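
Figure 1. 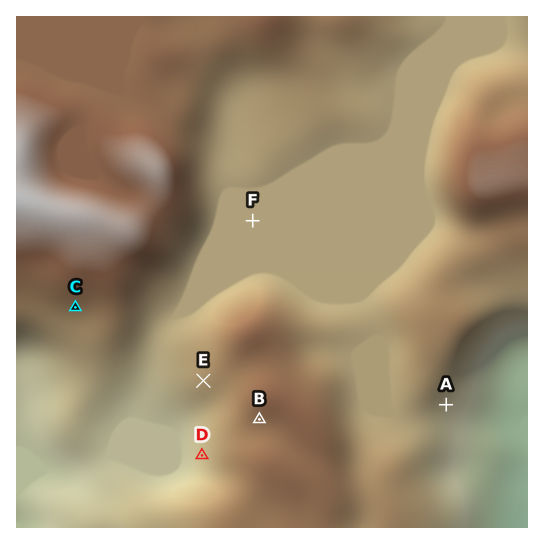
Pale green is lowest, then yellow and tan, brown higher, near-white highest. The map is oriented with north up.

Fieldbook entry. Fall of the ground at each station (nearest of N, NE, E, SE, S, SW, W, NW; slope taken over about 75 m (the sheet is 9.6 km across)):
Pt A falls SE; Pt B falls SW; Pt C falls S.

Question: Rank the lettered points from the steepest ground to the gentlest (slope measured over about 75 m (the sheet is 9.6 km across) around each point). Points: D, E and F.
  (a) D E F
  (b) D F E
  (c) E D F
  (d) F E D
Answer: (a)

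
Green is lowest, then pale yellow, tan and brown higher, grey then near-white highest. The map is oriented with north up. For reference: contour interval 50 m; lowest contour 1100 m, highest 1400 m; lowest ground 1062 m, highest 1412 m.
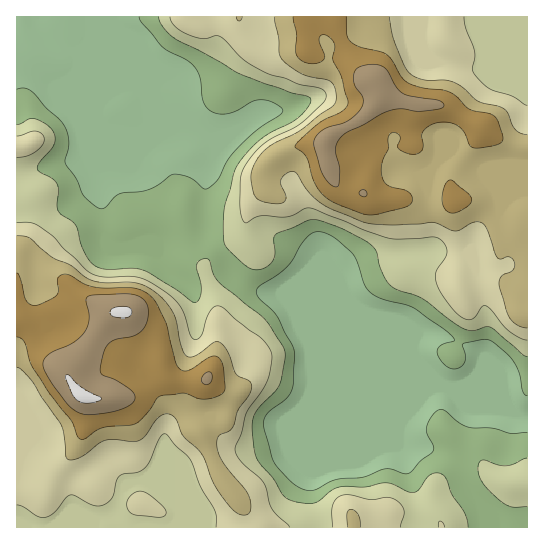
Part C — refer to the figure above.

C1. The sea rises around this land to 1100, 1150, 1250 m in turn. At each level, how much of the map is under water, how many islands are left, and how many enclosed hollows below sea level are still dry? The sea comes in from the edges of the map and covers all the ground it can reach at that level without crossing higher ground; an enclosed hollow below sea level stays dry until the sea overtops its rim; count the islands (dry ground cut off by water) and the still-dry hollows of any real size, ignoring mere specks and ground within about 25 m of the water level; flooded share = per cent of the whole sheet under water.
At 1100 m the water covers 26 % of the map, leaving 0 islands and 0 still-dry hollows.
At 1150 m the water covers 41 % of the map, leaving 0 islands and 0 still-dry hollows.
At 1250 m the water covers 72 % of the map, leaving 0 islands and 0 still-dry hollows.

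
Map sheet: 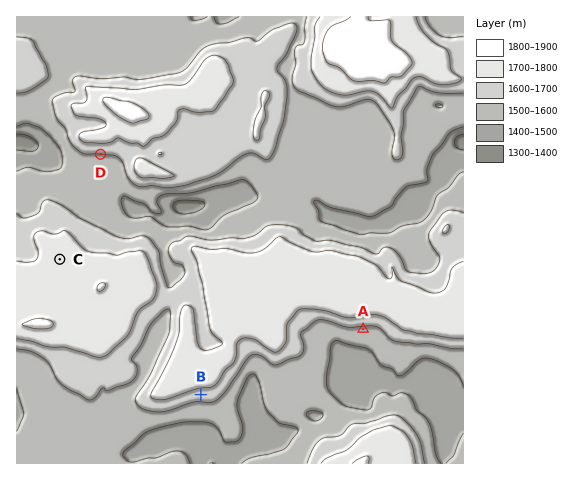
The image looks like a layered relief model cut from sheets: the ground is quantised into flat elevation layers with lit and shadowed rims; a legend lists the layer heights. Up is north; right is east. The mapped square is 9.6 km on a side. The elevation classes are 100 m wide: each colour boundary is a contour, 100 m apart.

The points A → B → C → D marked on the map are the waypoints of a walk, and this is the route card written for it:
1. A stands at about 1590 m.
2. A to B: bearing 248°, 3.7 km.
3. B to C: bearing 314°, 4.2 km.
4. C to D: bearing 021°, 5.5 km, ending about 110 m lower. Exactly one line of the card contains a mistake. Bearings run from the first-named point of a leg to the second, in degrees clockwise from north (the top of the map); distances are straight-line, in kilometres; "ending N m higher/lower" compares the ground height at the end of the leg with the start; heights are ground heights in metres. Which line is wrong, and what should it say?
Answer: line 4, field distance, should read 2.4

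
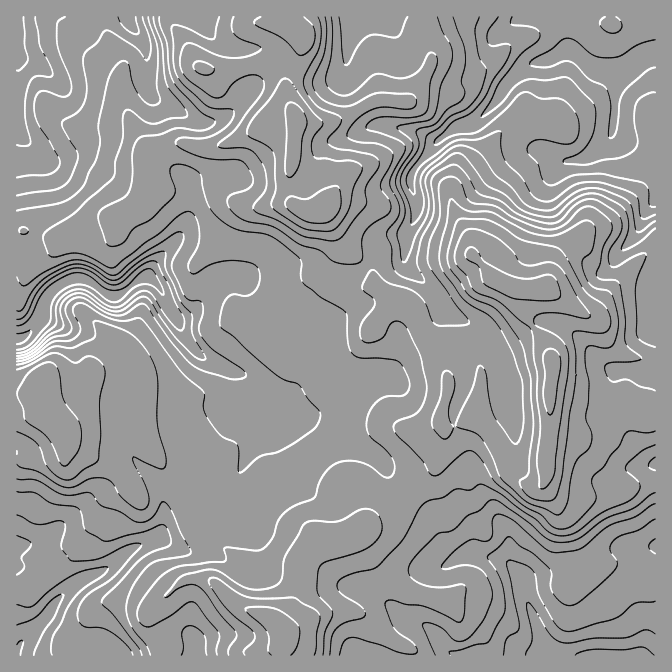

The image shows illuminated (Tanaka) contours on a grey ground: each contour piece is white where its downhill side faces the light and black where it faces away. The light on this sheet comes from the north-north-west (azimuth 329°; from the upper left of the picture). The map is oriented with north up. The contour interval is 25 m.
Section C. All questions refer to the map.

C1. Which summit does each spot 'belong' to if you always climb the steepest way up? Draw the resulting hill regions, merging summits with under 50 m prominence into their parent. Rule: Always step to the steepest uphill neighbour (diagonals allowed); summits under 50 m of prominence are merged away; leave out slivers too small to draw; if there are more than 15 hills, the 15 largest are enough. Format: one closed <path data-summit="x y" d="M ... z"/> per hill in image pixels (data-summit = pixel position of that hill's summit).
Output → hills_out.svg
<path data-summit="540 288" d="M655 16l-93 0-1 9 7 25-18 9-16 4-10 5-20 19-6 13-21 21-17 5-16 10-30 32-3 7 0 12 5 11 0 17-8 17-4 4-7 0-13 5-16 22-13 11-27 7-6 3-11 11-3 7 0 15 8 15 3 13-25 43-9 8-8 0-23-17-10-5-13-2 2 10-4 11 2 15 26 35 18-4 14-12 4-12-6-9 10 10 15 5 18 12 18 6 29 17 7 7 10 22 39 33 13 30 12 10-16 10-12 3-7 7-7 17 0 22 39 39 201-1z"/><path data-summit="324 210" d="M560 16l-432 0 1 7 10 12 7 15-2 30 4 12 6 11 2 25 7 29 23 23 5 15-3 25-9 17-23 25-8 15 11 10 24 46 13 19 23 14 35 13 23 17 11-2 10-11 21-38-3-13-8-15 0-15 3-7 11-11 6-3 27-7 13-11 16-22 13-5 7 0 4-4 8-17 0-17-5-11 0-12 3-7 30-32 16-10 17-5 21-21 6-13 20-19 10-5 16-4 18-9z"/><path data-summit="277 624" d="M292 411l1 7-4 9-14 12-20 7-6 6-13 26-13 14-2 3 2 23-15 29-6 6-17-2-23-12-8 0-24 10-26 22-16 5-16 10-18 18-5 10-26 26-7 10 0 5 109 1 13-5 22-13 12-4 13 0 5 2 4 6 1 14 259 0-13-12-3-7-11-11-5-2-6-7 0-22 7-17 7-7 12-3 16-10-12-10-10-24-18-20-24-19-10-22-7-7-29-17-14-5-22-13-15-5z"/><path data-summit="60 428" d="M147 276l-10 5-19 15-8 0-6-3-19-14-15 0-10 5-12 13-10 26-14 15-8 2 1 309 6-9 26-26 5-10 18-18 16-10 16-5 26-22 26-11 8-16 0-20 6-6 22-10 18 0 7 5 10-2 12-16 10-21 12-9-4 0-6-6-20-29-2-15 4-20-4-4-24-10-9-7-13-19-24-46z"/>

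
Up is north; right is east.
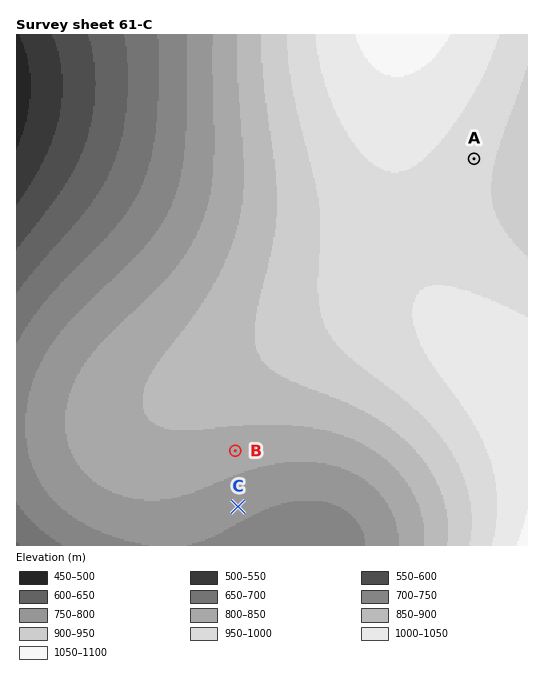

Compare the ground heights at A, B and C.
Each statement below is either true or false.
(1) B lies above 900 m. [false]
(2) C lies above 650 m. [true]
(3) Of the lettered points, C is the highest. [false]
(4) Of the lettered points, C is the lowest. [true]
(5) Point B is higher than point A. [false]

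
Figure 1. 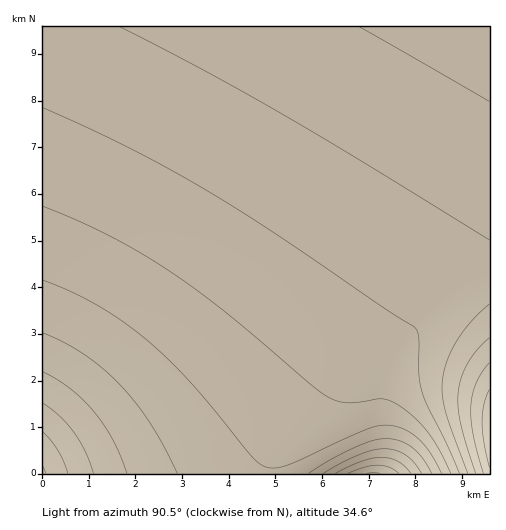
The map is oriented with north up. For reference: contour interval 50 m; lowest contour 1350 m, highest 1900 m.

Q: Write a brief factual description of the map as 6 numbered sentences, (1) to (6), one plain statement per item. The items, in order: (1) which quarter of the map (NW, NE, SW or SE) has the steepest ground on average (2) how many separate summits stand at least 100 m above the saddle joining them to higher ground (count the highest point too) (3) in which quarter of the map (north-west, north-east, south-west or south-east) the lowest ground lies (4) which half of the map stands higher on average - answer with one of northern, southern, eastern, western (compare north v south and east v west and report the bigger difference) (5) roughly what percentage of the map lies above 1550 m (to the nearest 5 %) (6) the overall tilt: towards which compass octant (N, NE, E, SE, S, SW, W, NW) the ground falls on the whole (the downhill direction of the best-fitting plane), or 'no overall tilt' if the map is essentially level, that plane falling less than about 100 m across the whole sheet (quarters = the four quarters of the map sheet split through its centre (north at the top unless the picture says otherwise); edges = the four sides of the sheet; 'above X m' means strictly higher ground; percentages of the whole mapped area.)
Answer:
(1) Slopes are steepest in the south-east quarter.
(2) 2 summits rise at least 100 m above their surroundings.
(3) The lowest point lies in the south-east quarter of the map.
(4) On average the southern half of the map is the higher ground.
(5) About 50 % of the map lies above 1550 m.
(6) Overall the map slopes down towards the north-east.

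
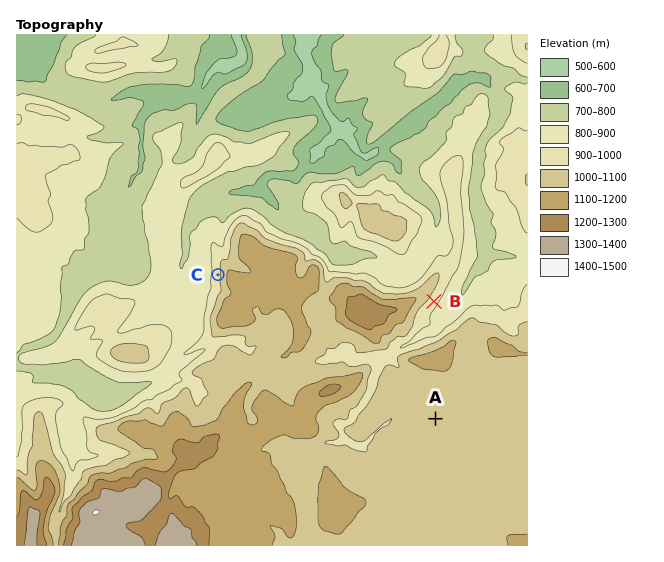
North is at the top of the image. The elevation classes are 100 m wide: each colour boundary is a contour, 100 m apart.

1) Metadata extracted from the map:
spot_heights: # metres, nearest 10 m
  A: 1030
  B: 930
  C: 960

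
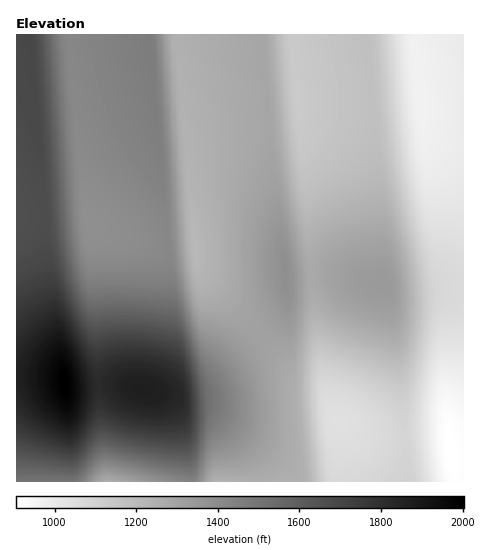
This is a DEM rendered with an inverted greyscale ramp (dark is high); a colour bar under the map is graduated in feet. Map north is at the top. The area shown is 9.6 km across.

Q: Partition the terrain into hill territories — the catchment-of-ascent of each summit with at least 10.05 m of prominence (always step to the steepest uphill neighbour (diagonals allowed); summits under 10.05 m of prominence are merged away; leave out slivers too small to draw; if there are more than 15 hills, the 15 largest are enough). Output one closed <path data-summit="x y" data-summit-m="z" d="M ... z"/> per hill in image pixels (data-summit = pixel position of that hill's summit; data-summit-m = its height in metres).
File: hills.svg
<path data-summit="64 383" data-summit-m="611" d="M69 34l-53 1 1 447 90-1-9-103-5-129-8-46z"/><path data-summit="385 284" data-summit-m="409" d="M418 83l-121 11 20 240 11 66 5 15 9 10 22 9 22 4 62-3 4 27 11 1 1-347-41-2z"/><path data-summit="144 389" data-summit-m="570" d="M89 226l5 40 4 112 9 103 228 1 7-41 0-16-11-15-8-32-9-6-22-2-47-53-46-43-4-34-48 2z"/><path data-summit="285 273" data-summit-m="423" d="M298 97l-64 7-41 7-9 4 9 114 6 45 46 43 47 53 26 4 5 6-9-79z"/><path data-summit="148 35" data-summit-m="448" d="M176 34l-106 1 15 168 2 19 3 6 57 14 29 0 19-3-9-110z"/>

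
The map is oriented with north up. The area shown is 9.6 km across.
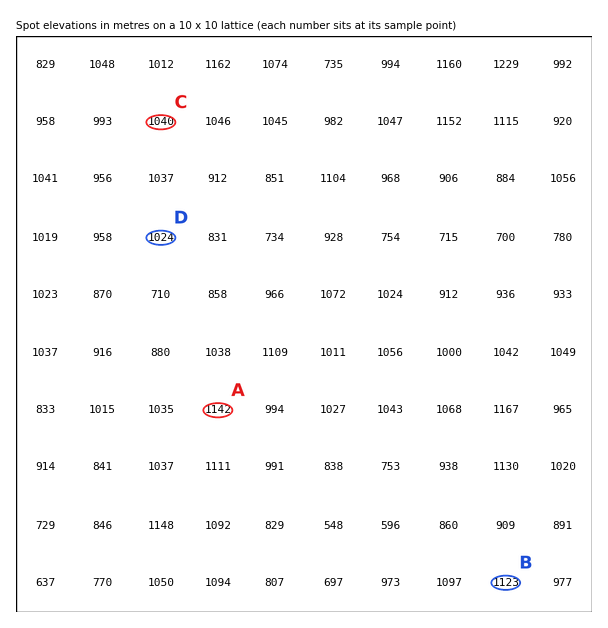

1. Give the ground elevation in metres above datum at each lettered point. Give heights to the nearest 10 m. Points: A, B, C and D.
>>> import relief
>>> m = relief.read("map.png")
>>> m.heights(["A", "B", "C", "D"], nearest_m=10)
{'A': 1140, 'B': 1120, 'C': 1040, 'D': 1020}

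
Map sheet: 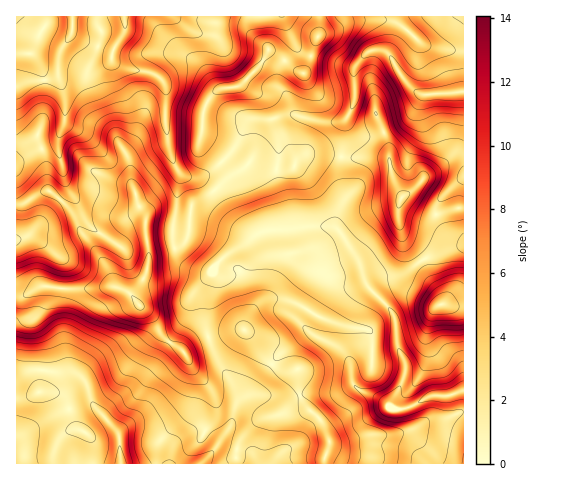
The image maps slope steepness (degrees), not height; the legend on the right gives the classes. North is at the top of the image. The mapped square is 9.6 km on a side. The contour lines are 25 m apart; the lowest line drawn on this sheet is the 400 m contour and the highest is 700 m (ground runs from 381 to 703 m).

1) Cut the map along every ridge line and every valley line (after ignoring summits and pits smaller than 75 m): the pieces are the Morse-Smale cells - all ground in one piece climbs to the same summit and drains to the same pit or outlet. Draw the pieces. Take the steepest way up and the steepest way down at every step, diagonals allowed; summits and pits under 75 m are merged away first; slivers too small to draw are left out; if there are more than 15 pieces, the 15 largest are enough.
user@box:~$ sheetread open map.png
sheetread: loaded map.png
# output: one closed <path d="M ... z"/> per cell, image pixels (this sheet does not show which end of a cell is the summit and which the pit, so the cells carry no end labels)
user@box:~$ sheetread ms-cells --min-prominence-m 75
<path d="M319 16l-302 0-1 281 8-1 16-9 22 2 53-2 8 2 8 6 15-19 5-22 28-7 6-5 4-8 3-30 19-11 13-13 13-7-6-2-31-30 3-26 8-19 7-6 21-4 21-20 9-16 26 20 9 3 15-39z"/><path d="M314 154l-12 2-11 13-18 0-23-7-8 8-18 10-13 13-17 10-3 4-2 27-4 8-6 5-28 7-5 22-14 19 22 24 7 15 22 18 21-14 32-8 8 0 10 11 8 14 10 10 13 6 12-1 4 28 5 9 16 14 7 17 1 6-6 16 1 4 138 0 0-74-16 6-17 0-26 13-14-2 16-36 0-7-10-23-1-22-5-10-23-23-10-29-21-30 1-13 8-17-5-23 2-16z"/><path d="M115 287l-23 2-52-2-16 9-8 2 1 166 307-1 6-19-1-6-7-17-16-14-5-9-4-28-12 1-13-6-10-10-8-14-10-11-8 0-32 8-21 14-22-18-7-15-27-28z"/><path d="M463 16l-143 0-1 18-15 39-5-1-30-22-9 16-21 20-21 4-7 6-8 19-3 26 34 31 8-2 8-8 23 7 18 0 8-11 12-4 30 3 4-17 0-20 9-18 0-34 14-16 6-2 12 2 20 30 14 12 44-3z"/><path d="M381 50l-13 2-14 16 0 34-9 18 0 20-3 17 46 1 6 23 8 15-1 3 17 13 14 4 4-2 0-7 4-7 24-22 0-86-46 1-16-16-12-21z"/><path d="M463 246l-36 12-24 16-21 3-12 9 0 2 20 21 5 10 3 28 8 17-4 19-12 21 1 4 13 1 26-13 17 0 17-6z"/><path d="M382 157l-40 0-2 3 0 14 5 23-8 17-1 13 21 30 12 31 5-6 8-5 21-3 24-16 37-13-1-4-14-7-7-7-7-13-7 2-8-3-19-14 1-3-10-22-3-14z"/><path d="M463 208l-8 0-19 7 6 12 7 7 13 7 2 0z"/><path d="M463 178l-23 22-4 7 1 7 27-6z"/>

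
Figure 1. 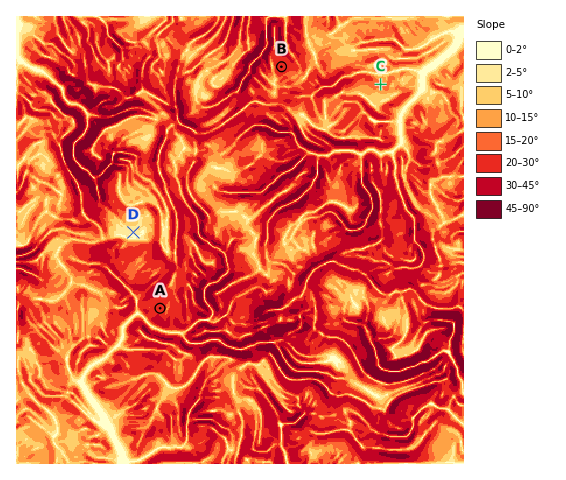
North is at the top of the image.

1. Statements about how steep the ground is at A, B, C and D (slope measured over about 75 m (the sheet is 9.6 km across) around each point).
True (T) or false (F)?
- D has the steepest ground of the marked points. F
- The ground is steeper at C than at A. F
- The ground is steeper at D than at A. F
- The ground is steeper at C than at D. T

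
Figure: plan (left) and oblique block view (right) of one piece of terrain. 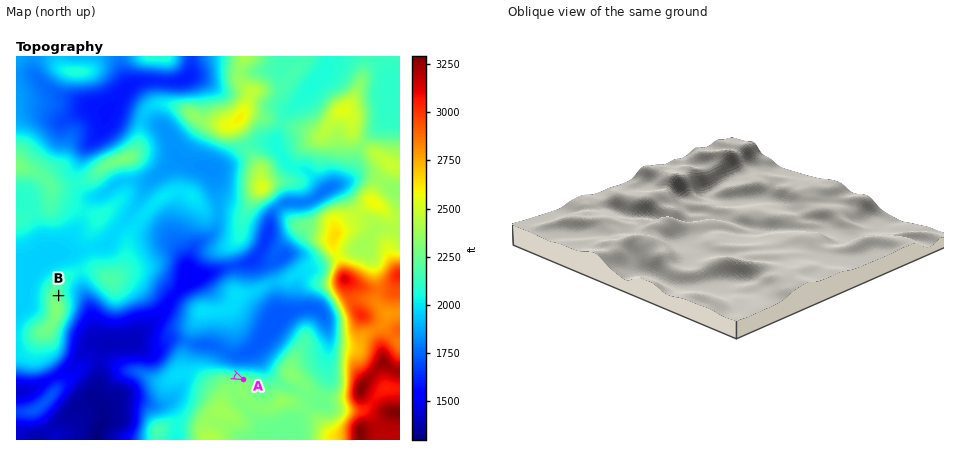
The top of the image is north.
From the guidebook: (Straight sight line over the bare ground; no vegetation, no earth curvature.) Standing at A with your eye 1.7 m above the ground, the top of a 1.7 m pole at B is in view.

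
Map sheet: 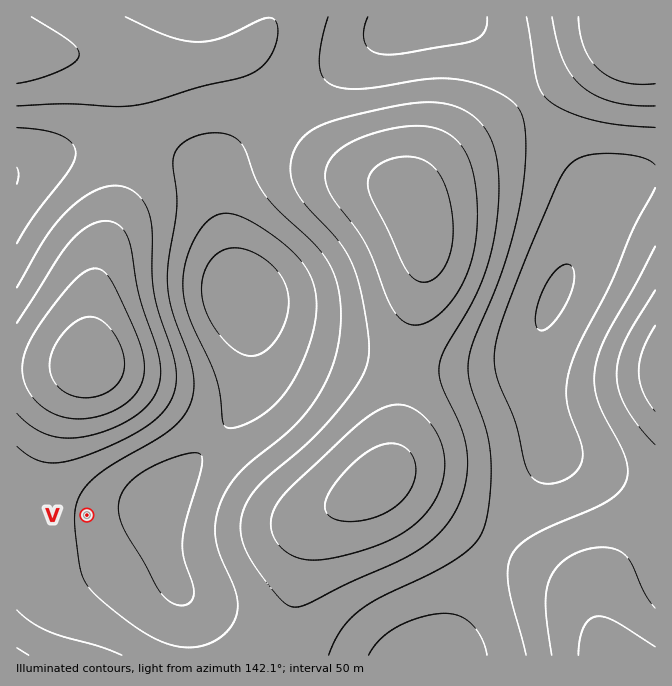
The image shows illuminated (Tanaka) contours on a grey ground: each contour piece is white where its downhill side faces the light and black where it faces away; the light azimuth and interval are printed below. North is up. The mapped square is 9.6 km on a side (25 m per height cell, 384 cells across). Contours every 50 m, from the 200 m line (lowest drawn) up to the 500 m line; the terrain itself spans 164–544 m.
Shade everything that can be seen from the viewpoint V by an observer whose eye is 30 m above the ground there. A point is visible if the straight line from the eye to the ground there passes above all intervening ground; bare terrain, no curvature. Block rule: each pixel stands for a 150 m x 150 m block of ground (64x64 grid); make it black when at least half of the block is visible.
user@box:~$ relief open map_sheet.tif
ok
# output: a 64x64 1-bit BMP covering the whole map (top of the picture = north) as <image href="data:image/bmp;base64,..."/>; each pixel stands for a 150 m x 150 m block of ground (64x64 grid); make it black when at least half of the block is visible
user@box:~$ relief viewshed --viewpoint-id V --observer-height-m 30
<image width="64" height="64" href="data:image/bmp;base64,Qk0+AgAAAAAAAD4AAAAoAAAAQAAAAEAAAAABAAEAAAAAAAACAAATCwAAEwsAAAIAAAAAAAAA////AAAAAAAAAAAAAAAAAAAAAAAAAAAAAAAAAAAAAAAAAAAAAAAAAAAAAAAAAAAAHhgAAAAAAAB//gAAAAAAAP/+AAAAAAAA//wAAAAAAAD//AAAAAAAAP/4AAAAAAAA//gAAAAAAAD/+AAAAAAAAP/4AAAAAAAA//gAAAAAAAD/+AAAAAAAAP/4AAAAAAAA//AAAAAAAAD8AAAAAAAAAPAAAAAAAAAA8AAAAAAAAADgAAAAAAAAAOAAAAAAAAAA4AAAAAAAAADAAAAAAAAAAMAAAAAAAAAAwAA+AAAAAADgAH+AAAAAAOAA/4AAAAAA8AH/gAAAAADwA/+AAAAAAPgH/4AAAAAA/g//AAAAAAD///8AAAAAAP///gAAAAAA///8AAAAAAD///gAAAAAAP//8AAAAAAA///gAAAAAAD//8AAAAAAAP//gAAAAAAA//+AAAAAAAD//4AAAAAAAP//gAAAAAAA///AAAAAAAD//8AAAAAAAP//wAAAAAAA///AAAAAAAD//8AAAAAAAB//gAAAAAAAB/8AAAAAAAAAAAAAAAAAAAAAAAAAAAAAAAAAAAAAAAAAAAAAAAAAAAAAAAAAAAAAAAAAAAAAAAAAAAAAAAAAAAAAAAAAAAAAAAAAAAAAAAAAAAAAAAAAAAAAAAAAAAAAAAAAAAAAAAAAB8AAAAAAAA=="/>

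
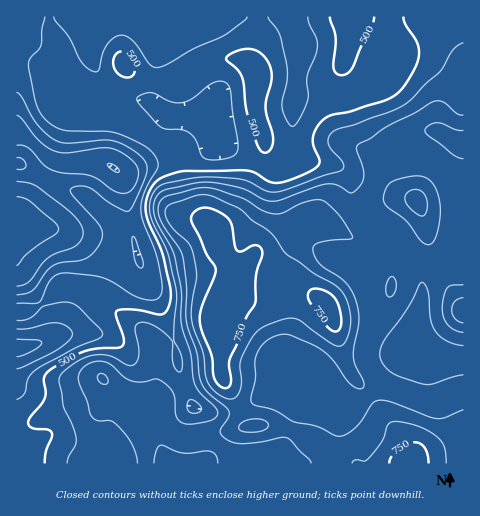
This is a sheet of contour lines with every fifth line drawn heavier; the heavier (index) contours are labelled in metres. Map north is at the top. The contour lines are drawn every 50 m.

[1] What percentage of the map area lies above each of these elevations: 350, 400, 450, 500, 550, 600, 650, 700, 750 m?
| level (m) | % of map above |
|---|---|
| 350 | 96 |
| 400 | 92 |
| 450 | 80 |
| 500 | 61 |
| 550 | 53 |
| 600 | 43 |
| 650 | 21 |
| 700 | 11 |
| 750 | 4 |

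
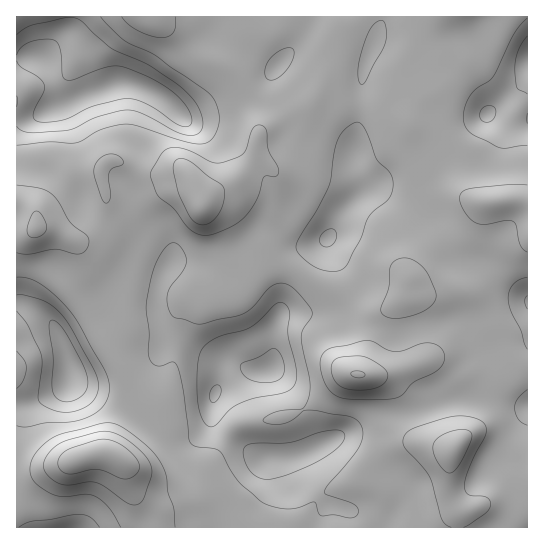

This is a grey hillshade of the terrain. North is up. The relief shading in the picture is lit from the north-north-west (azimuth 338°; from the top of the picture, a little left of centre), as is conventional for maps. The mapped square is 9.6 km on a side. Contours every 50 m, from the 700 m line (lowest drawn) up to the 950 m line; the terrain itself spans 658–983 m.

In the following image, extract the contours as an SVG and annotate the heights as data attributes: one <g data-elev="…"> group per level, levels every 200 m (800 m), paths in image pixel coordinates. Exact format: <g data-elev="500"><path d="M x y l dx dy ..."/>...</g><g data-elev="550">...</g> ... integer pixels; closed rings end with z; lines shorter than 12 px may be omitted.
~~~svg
<g data-elev="800"><path d="M19 527l12-6 48-7 11 3 10 10"/><path d="M343 517l-9-2-13 1-3-4-2-9-2-1-15 5-9 2-12-1-13-4-26-22-20-31-5-2-19-3-5-4-7-51-6-25-4-4-12 4-6-1-5-4-2-7 1-21-3-24 1-12 8-32 7-13 7-8 5-1 4 1 6 7 2 8-2 10-13 17-4 8 1 13 3 7 3 3 25 7 40-9 13-8 18-20 11-4 6 1 7 5 17 20 1 6-9 14-2 8 9 45 0 11-3 8-5 8-25 3-11 5-3 4 8 3 12 0 10-5 10-8 7-1 39 6 10 6 4 11-3 13-11 15-21 24-4 6 2 3 24 8 7 5 1 6-3 4-5 1z"/><path d="M527 425l-9-6-3-12 2-8 10-9"/><path d="M17 388l6-8 3-13-2-6-7-10"/><path d="M527 349l-6-19-11-20-2-12 1-7 4-6 6-5 8-3"/><path d="M17 277l12 1 10 5 15 11 14 15 11 14 25 46 4 9 1 9-1 10-4 8-6 6-11 6-17 5-24 1-20 4-9-1"/><path d="M330 271l-12-3-11-6-9-9-2-8 5-11 16-24 12-24 5-35 5-13 8-11 7-4 4-1 4 3 4 6 11 28 14 15 2 7 0 8-5 10-14 12-5 6-8 21-15 28-7 5z"/><path d="M527 145l-22 3-8-1-27-14-5-7-2-9 2-11 4-9 7-8 17-12 20-42 6-9 8-8"/><path d="M361 84l-3-6 0-9 7-27 8-16 5-5 4-1 3 3 1 7-1 15-19 36-3 3z"/><path d="M269 80l-3-3-1-6 4-12 13-10 7-1 4 1 1 2 0 6-6 12-10 9-5 2z"/><path d="M101 17l24 24 30 14 56 40 6 10 2 12-1 9-4 11-8 6-11 1-20-5-37-13-13-2-24 6-19 11-7 2-26-1-32 3"/></g>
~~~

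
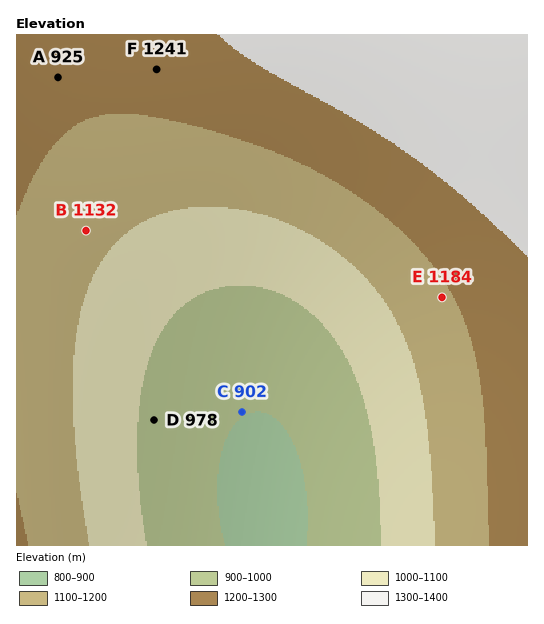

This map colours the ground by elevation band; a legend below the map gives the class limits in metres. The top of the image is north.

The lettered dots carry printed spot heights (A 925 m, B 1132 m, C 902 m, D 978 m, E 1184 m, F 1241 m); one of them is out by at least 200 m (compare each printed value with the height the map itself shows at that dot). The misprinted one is A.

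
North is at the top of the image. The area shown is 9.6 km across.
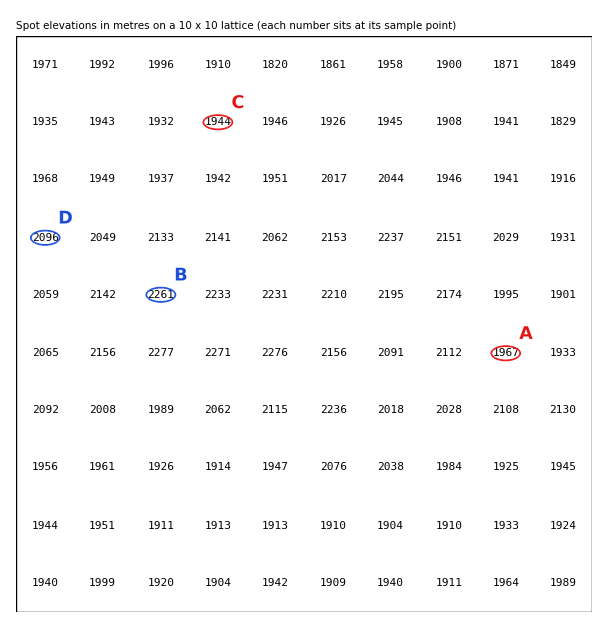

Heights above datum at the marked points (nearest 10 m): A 1970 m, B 2260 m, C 1940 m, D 2100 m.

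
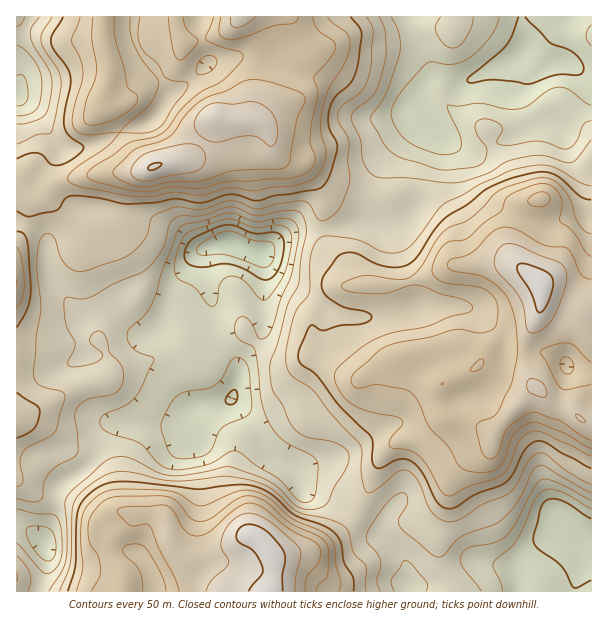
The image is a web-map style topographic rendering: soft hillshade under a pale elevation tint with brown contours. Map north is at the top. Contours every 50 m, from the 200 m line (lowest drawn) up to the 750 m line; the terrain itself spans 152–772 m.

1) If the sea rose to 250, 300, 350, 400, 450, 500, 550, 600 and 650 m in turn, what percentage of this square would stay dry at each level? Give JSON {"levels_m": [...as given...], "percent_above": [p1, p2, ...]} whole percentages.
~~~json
{"levels_m": [250, 300, 350, 400, 450, 500, 550, 600, 650], "percent_above": [97, 89, 78, 67, 54, 44, 35, 25, 12]}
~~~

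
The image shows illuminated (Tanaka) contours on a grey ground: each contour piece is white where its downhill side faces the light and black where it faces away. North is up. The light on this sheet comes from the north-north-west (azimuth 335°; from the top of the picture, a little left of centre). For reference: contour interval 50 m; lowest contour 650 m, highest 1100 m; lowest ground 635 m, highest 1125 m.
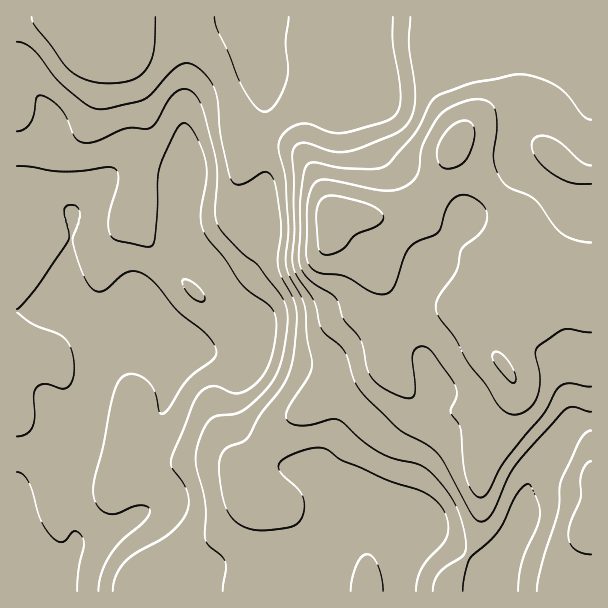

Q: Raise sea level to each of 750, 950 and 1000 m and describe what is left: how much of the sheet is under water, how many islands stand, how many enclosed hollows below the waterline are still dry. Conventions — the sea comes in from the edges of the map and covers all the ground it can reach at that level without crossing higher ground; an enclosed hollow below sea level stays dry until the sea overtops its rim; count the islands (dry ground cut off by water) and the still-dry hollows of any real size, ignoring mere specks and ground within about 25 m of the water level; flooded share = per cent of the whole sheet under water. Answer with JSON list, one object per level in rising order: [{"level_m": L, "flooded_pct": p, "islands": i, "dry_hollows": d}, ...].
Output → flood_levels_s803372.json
[{"level_m": 750, "flooded_pct": 23, "islands": 0, "dry_hollows": 0}, {"level_m": 950, "flooded_pct": 66, "islands": 0, "dry_hollows": 0}, {"level_m": 1000, "flooded_pct": 76, "islands": 0, "dry_hollows": 0}]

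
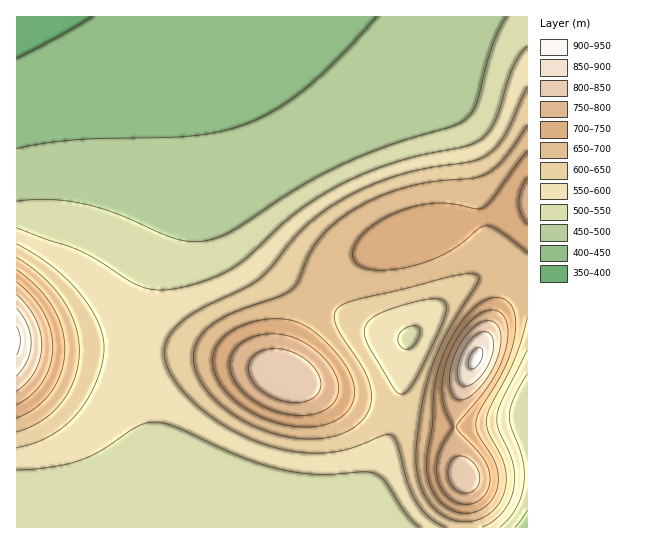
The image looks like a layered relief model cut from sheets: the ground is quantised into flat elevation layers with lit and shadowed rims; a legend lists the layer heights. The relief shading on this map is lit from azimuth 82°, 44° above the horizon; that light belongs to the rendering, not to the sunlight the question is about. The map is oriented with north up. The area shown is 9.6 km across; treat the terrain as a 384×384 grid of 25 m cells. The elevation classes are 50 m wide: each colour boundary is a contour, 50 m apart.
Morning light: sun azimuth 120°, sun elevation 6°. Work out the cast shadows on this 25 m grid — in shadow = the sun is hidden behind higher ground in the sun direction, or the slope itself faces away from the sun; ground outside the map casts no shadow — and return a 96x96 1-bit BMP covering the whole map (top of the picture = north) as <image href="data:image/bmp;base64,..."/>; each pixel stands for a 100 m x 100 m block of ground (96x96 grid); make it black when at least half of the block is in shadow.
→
<image width="96" height="96" href="data:image/bmp;base64,Qk2+BAAAAAAAAD4AAAAoAAAAYAAAAGAAAAABAAEAAAAAAIAEAAATCwAAEwsAAAIAAAAAAAAA////AAAAAAAAAAAAAAAAAAAAAAAAAAAAAAAAAAAAAAAAAAAAAAAAAAAAAAAAAAAAAAAAAAAAAAAAAAAAAAAAAAAMAAAAAAAAAAAAAAA+AAAAAAAAAAAAAAD/AAAAAAAAAAAAAAH/gAAAAAAAAAAAAAP/wAAAAAAAAAAAAAf/wAAAAAAAAAAAAAf/wAAAAAAAAAAAAA//4AAAAAAAAAAAAB//4AAAAAAAAAAAAB//4AAAAAAAAAAAAB//wAAAAAAAAAAAAD//wAAAAAAAAAAAAD//gAAAAAAAAAAAAD//gAAAAAAAAAAAAD//gAAAAAAAAAAAAD//AAAAAAAAAAAAAB//AAAAAAAAAAAAAA//gAAAAAAAAAAAAAf/gAAAAAAAAAAAAAP/gAAAAAAAAAAAAAP/wAAAAAAAAAAAAAP/wAAAAAAAAAAAAAP/4AAAAAAAAAAAAAf/4AAAAAAAA4AAAAf/8AAAAAAAH/AAAA//8AAAAAAAP/gAAA//+AAAAAAA//wAAB//+AAAAAAB//4AAB///AAAAAAD//4AAD///AAAAAAH//4AAD///gAAAAAP//4AAH///gAAAAAf//4AAH///wAAAAA///4AAP///wAAAAA///4AAP///4AAAAB///4AAP///4AAAAB///wAAf///4AAAAD///wAAP///8AAAAD///gAAP///8AAAAD///gAAH///8AAAAD///gAAD///4AAAAA///gAAAP//gAAAAAD//AAAAAAAAAAAAAAAAwAAAAAAAAAAAAAAA8AAAAAAAAAAAAAAB/AAAAAAAAAAAAAAB/wAAAAAAAAAAAAAD/8AAAAAAAAAAAAAD//AAAAAAAAAAAAAD//gAAAAAAAAAAAAH//4AAAAAAAAAAAAH//8AAAAAAAAAAAAH///AAAAAAAAAAAAH///wAAAAAAAAAAAH///4AAAAAAAAAAAH///+AAAAAAAAAAAH////gAAAAAAAAAAD////4AAAwAAAAAAD////+AAB4AAAAAAB/////gAH8AAAAAAB/////4AP8AAAAAAA/////+A/8AAAAAAAf/////h/8AAAAAAAP///////8AAAAAAAH///////8AAAAAAAD///////8AAAAAAAA///////8AAAAAAAAH//////8AAAAAAAAA//////8AAAAAAAAAAfh///8AAAAAAAAAAAD///8AAAAAAAAAAAD///8AAAAAAAAAAAD///8AAAAAAAAAAAD///8AAAAAAAAAAAB///8AAAAAAAAAAAA///8AAAAAAAAAAAAf//8AAAAAAAAAAAAH//8AAAAAAAAAAAAB//8AAAAAAAAAAAAAf/8AAAAAAAAAAAAAP/8AAAAAAAAAAAAAD/8AAAAAAAAAAAAAB/8AAAAAAAAAAAAAA/4AAAAAAAAAAAAAAPgAAAAAAAAAAAAAAAAAAAAAAAAAAAAAAAAAAAAAAAAAAAAAAAAAAAAAAAAAAAAAAAAAAAAAAAAAAAAAAAAAAAAAAAAAAAAAAAAAAAAAAAAAAAAAAAA="/>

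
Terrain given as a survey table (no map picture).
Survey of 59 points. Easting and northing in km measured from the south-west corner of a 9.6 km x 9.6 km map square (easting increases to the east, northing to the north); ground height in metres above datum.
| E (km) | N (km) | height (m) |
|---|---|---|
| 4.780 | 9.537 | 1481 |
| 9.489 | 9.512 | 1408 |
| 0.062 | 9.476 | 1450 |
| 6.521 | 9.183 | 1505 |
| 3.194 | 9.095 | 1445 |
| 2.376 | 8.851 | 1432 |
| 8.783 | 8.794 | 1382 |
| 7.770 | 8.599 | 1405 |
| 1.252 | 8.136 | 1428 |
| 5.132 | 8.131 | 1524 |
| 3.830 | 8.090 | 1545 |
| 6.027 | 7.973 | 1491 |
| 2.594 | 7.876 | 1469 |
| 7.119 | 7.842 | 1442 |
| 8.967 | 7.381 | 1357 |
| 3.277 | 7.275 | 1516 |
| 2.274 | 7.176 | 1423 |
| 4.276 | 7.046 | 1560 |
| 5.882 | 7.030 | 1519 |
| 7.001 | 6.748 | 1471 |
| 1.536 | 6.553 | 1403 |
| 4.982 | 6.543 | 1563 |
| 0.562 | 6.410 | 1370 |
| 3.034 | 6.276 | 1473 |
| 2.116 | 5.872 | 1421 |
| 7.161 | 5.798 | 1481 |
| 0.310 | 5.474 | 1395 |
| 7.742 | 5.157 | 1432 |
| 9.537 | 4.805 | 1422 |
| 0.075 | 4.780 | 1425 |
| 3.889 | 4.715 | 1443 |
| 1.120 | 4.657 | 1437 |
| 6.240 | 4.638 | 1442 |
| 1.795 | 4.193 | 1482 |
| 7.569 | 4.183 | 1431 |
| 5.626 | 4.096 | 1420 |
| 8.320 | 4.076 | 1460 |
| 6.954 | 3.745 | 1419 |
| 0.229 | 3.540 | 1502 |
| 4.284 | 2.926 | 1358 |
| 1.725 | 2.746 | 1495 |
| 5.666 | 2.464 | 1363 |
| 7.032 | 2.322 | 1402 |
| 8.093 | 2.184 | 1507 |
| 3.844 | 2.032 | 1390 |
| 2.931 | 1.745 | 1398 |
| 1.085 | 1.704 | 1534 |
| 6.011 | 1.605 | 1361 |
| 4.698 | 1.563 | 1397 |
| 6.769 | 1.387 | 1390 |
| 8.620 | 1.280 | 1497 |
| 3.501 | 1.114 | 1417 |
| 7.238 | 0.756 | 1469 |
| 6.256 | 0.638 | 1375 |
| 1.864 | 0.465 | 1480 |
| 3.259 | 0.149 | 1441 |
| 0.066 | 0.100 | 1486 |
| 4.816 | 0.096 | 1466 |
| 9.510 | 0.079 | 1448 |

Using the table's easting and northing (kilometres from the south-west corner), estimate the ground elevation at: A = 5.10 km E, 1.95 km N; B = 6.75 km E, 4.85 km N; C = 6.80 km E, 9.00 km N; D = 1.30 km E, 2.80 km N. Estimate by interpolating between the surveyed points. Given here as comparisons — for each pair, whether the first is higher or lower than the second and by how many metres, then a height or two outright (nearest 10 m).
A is lower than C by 140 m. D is higher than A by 130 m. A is lower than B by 80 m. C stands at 1510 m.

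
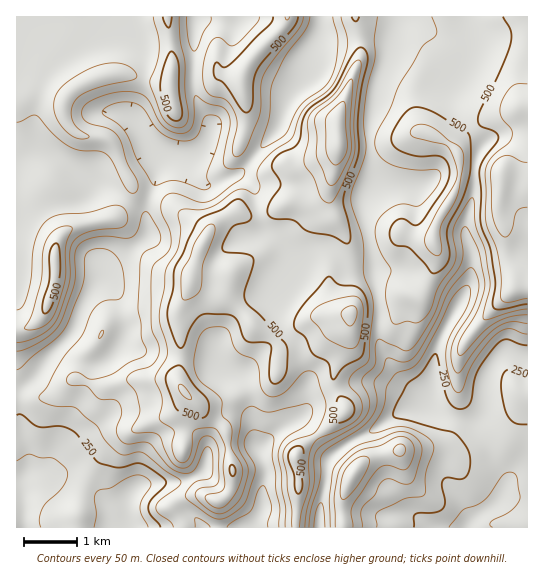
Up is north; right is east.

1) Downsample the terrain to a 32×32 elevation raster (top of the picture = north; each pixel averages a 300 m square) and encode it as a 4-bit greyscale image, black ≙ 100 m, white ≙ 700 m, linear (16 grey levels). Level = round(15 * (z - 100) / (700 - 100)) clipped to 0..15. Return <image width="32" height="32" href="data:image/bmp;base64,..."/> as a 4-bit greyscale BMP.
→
<image width="32" height="32" href="data:image/bmp;base64,Qk12AgAAAAAAAHYAAAAoAAAAIAAAACAAAAABAAQAAAAAAAACAAATCwAAEwsAABAAAAAAAAAAAAAAABEREQAiIiIAMzMzAERERABVVVUAZmZmAHd3dwCIiIgAmZmZAKqqqgC7u7sAzMzMAN3d3QDu7u4A////ACI0MiI1VWVVeWaGVUMyIjMiMzIiRmeYZXl2h2VUQzIjIiMzIjRniXV6hphmZUMzIyIjMzNFdnqGeoaZd3VEQzMzM0RVWJd5doqGaIiGVEMzMzNFZ3iYiGZ5mGZndkQzM0REVWiJmZh3d4mXVUQzM0RFVWZniauYiIeJqWQzNENERVZneIq6mImYiahkQzVDRFRWZniKqYiJqZqYZURGQ0RUVmVmeaiImaqqqnZkR2QzdlVmVnmpiaqqq7uIhkd1RJllVmaKqZm6qrzLiJhVh2aKhVZWirqqqpq8zJmZZHmYeaZVVoq7u6mZq7uZqoVZvHmnVVaJu7upmZqpiZqXaMx4p1VWebu7qpmaqYmaqHnMeKdVVmesuqqZqqmaq7l6zHiZd3Znm7qpqqqpmqu4i9x3iIiHaJqqqqq7qJmquZzcd3d3d3iHipmru6iImbuc3Xd3Z3dmZniJq7y4iIibrN13d3eHZmZ4iavNyYmZm6zdd3d4hlVmaIirzuqaqruqzHeJmHZndmiYec7qmru7qrx4mXdmeZdomHjO6om7qqq8iJl3ZoqXiah3nNqJqpmqvIiJmIibmKq4d3nLiZmZmruIiJmZmpiquXd3q4iZmZmriIiIiIqYqrqHd5uYiZmZq4iIiIiKiJmbqHeKmImZmaqIiIiImoeIirp3mpiJmZmq"/>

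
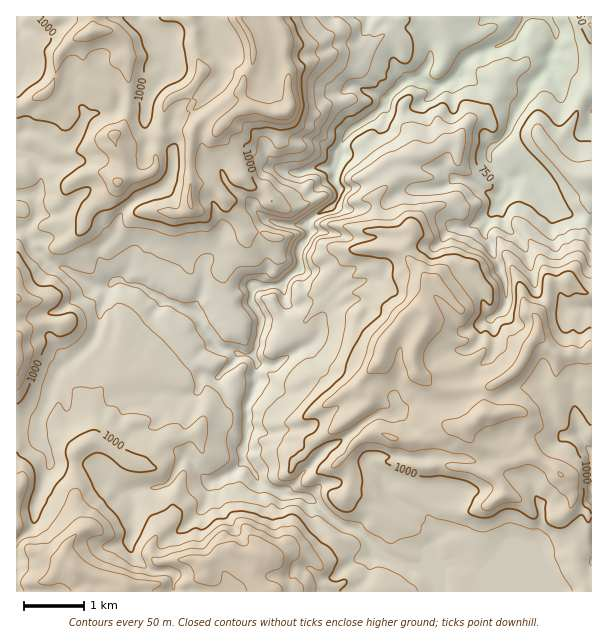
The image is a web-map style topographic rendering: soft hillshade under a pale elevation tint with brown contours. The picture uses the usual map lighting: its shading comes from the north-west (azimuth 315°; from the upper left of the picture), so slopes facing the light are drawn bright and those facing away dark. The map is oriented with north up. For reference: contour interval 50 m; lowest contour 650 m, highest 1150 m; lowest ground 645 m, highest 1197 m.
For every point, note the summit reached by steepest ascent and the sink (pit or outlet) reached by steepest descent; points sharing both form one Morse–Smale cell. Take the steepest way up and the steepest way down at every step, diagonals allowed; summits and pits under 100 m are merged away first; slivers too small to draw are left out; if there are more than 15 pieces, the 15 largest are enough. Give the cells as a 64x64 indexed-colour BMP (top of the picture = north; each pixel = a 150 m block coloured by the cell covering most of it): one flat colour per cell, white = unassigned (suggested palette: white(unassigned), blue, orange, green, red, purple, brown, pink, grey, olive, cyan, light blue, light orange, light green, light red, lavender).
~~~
<image width="64" height="64" href="data:image/bmp;base64,Qk12CAAAAAAAAHYAAAAoAAAAQAAAAEAAAAABAAQAAAAAAAAIAAATCwAAEwsAABAAAAAAAAAA////ALR3HwAOf/8ALKAsACgn1gC9Z5QAS1aMAMJ34wB/f38AIr28AM++FwDox64AeLv/AIrfmACWmP8A1bDFACIiIiIiIiIiIiIiIiIiIiIiIiIiIiIiIiIiERERERERIiIiIiIiIiIiIiIiIiIiIiIiIiIiIiIiIiIREREREREiIiIiIiIiIiIiIiIiIiIiIiIiIiIiIiIiIRERERERESIiIiIiIiIiIiIiIiIiIiIiIiIiIhERERERERERERERIiIiIiIiIiIiIiIiIiIiIiIiIiIREREREREREREREREiIiIiIiIiIiIiIiIiIiIiIiIiIRERERERERERERERESIiIiIiIiIiIiIiIiIiIiIiIiIRERERERERERERERERIiIiIiIiIiIiIiIiIiIiIiIiEREREREREREREREREREiIiIiIiIiIiIiIiIiIiIiIiERERERERERERERERERESIiIiIiIiIiIiIiIiIiIiIiERERERERERERERERERERIiIiIiIiIiIiIiIiIiIiIhEREREREREREREREREREREiIiIiIiIiIiIiIiIiIhERERERERERERERERERERERESIiIiIiIiIiIiIiIiIhERERERERERERERERERERERERIiIiIiIiIiIiIiIiIhEREREREREREREREREREREREREiIiIiIiIiIiIiIiIhERERERERERERERERERERERERESIiIiIiIiIiIiIiIiERERERERERERERERERERERERERIiIiIiIiIiIiIiIiIREREREREREREREREREREREREREiIiIiIiIiIiIiIiIiERERERERERERERERERERERERESYiIiIiIiIiIiIiIiIRERERERERERERERERERERERERZmIiIiIiIiIiIiIiIhERERERERERERERERERERERERFmYiIiIiIiIiIiIiIiEREREREREREREREREREREREREWZmIiIiIiIiIiIiIiIRERERERERERERERERERERERERZmYiIiIiIiIiIiIiIhERERERERERERERERERERERERFmZiIiIiIiIiIiIiIiIREREREREREREREREREREREREWZmYiIiIiIiIiIiIiIhERERERERERERERERERERERERZmZmIiIiIiIiIiIiIiERERERERERERERERERERERERFmZmZiIiIiIiIiIiIiEREREREREREREREREREREREREWZmZmYiIiIiIiIiIiIhERERERERERERERERERERERERZmZmZmIiIiIiIiIiIiERERERERERERERERERERERERFmZmZmYiIiIiIiIyIiIREREREREREREREREREREREREWZmZmZiIiIiIiIzMiIiERERERERERERERERERERERERZmZmZmIiIiIiIzMzMiIhERERERERERERERERERERERFmZmZmZiIiIjMzMzMzIiIREREREREREREREREREREREWZmZmZmIiIjMzMzMzMiIhERERERERERERERERERERERZmZmZjMyMzMzMzMzMzMzERERERERERERERERERERERFmZmYzMzMzMzMzMzMzMzMxEREREREREREREREREREREWZmMzMzMzMzMzMzMzMzMzERERERERERERERERERERERZmMzMzMzMzMzMzMzMzMzMRERERERERERERERERERERFmMzMzMzMzMzMzMzMzMzMzEREREREREREREREREREREWMzMzMzMzMzMzMzMzMzMzMRERERERERERERERERERERMzMzMzNTMzMzMzMzMzMzMxEREREREREREREREREREREzMzMzM1MzMzMzMzMzMzMzMRERERERERERERERERERFDNVVTM1VTMzMzMzMzMzMzMzEREREREREREREREREUREM1VVM1VVUzMzMzMzMzMzMzMzRERBEREREREREREUREQzVVVVVVVVUzMzMzMzMzMzMzNERERBEREREUQREURERDM1VVVVVVVVUzMzMzMzMzMzM0RERERERBEURBERREREMzVVVVVVVVVTMzMzMzMzMzM0REREREREREREREREREQzNVVVVVVVVVMzMzMzMzMzMzNERERERERERERERERERDMzNVVVVVVVUzMzMzMzMzMzM0REREREREREREREREREMzM1VVVVVVVTMzMzMzMzMzMzREREREREREREREREREQzM1VVVVVVUzMzMzMzMzMzMzM0RERERERERERERERERFVVVVVVVVUzMzMzMzMzMzMzMzREREREREREREREREREVVVVVVVVVTMzMzMzMzMzMzMzMzRERERERERERERERERVVVVVVVVVMzMzMzMzMzMzMzMzM0RERERERERERERERFVVVVVVVVVTMzMzMzMzMzMzMzMzNEREREREREREREREVVVVVVVVVVMzMzMzMzMzMzMzMzMzRERERERERERERERVVVVVVVVVVTMzMzMzMzMzMzMzMzM0RERERERERERERFVVVVVVVVVVUzMzMzMzMzMzMzMzMzM0REREREREREREVVVVVVVVVVVTMzMzMzMzMzMzMzMzMzNERERERERERERVVVVVVVVVVVMzMzMzMzMzMzMzMzMzM0RERERERERERFVVVVVVVVVVUzMzMzMzMzMzMzMzMzMzREREREREREREVVVVVVVVVVUzMzMzMzMzMzMzMzMzMzNERERERERERERXd1VVVVVVUzMzMzMzMzMzMzMzMzMzNERERERERERERHd3dVVVVVUzMzMzMzMzMzMzMzMzMzM0RERERERERERE"/>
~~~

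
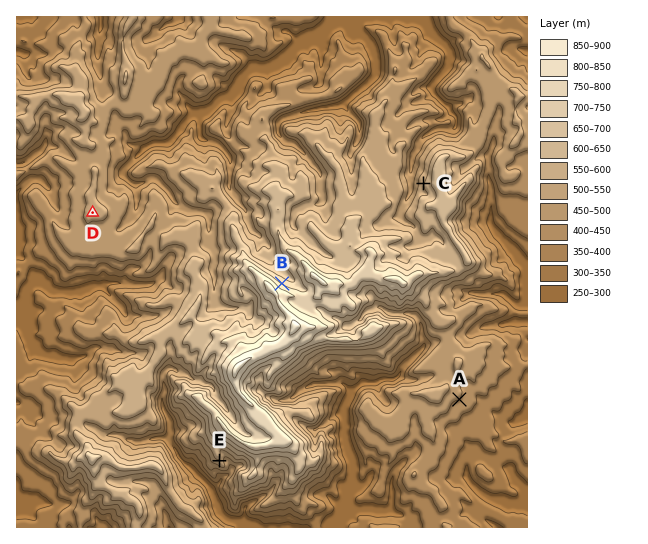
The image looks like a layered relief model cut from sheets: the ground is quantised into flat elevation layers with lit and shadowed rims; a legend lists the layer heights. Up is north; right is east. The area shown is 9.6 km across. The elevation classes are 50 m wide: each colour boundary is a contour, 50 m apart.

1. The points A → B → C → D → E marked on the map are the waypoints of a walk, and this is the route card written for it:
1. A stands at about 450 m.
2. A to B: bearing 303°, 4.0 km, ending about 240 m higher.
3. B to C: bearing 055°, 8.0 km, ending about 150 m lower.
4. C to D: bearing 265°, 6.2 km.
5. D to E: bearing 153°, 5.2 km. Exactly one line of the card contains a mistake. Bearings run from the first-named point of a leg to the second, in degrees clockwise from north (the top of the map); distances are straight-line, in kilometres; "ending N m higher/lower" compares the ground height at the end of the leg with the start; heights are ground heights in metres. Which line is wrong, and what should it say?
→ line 3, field distance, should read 3.2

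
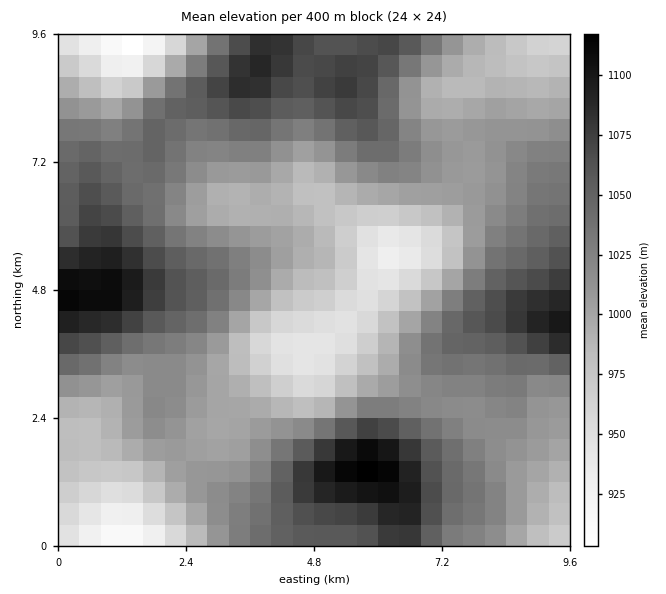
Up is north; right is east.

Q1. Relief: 895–1120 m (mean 1020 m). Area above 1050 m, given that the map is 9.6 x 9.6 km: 22.5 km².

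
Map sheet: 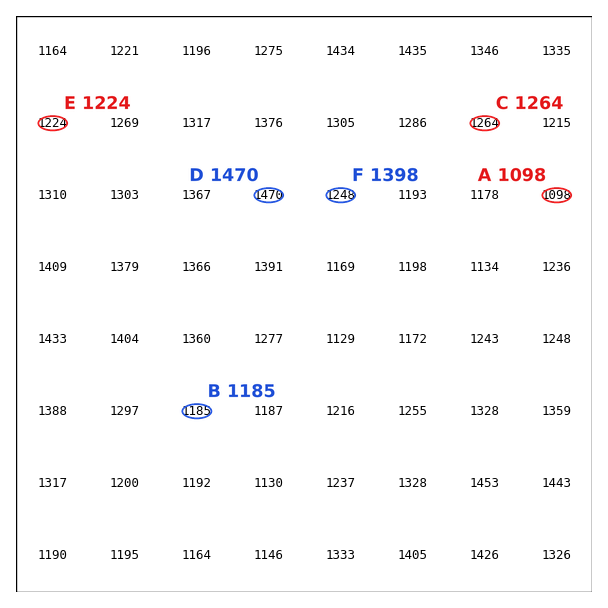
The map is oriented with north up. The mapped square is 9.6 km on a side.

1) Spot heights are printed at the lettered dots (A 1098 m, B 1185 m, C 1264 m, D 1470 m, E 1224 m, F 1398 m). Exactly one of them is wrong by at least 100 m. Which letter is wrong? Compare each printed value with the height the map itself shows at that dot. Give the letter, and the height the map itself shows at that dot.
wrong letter F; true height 1248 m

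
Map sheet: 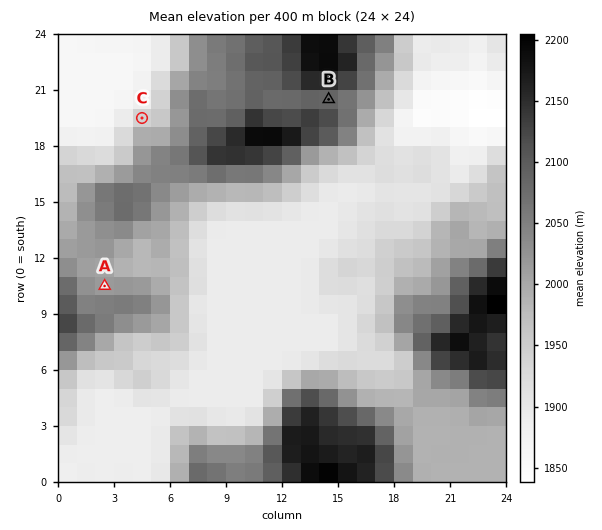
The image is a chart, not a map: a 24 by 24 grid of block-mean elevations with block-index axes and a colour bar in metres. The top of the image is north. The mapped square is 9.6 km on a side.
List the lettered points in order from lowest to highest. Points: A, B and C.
C A B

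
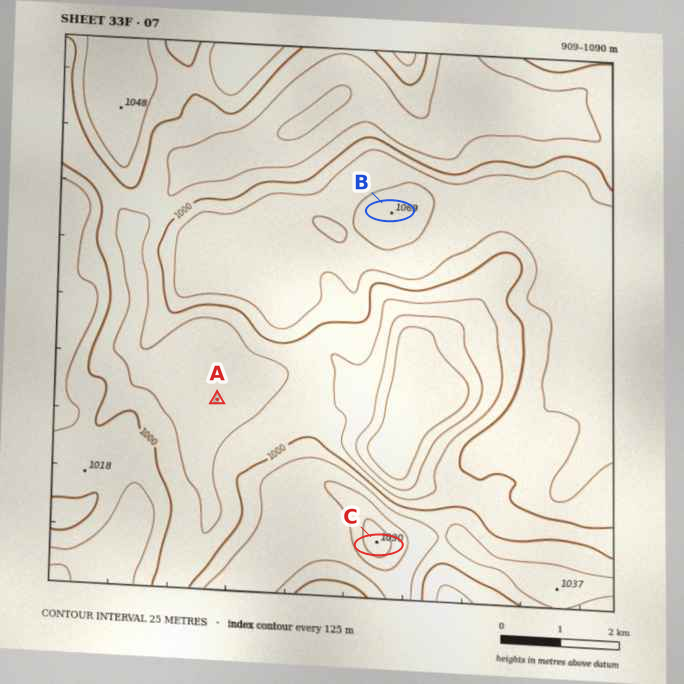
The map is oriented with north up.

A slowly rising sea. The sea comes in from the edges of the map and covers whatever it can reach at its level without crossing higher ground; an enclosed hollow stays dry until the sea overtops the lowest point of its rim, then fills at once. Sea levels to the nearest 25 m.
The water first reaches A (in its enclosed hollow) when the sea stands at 975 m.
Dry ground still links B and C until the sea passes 1000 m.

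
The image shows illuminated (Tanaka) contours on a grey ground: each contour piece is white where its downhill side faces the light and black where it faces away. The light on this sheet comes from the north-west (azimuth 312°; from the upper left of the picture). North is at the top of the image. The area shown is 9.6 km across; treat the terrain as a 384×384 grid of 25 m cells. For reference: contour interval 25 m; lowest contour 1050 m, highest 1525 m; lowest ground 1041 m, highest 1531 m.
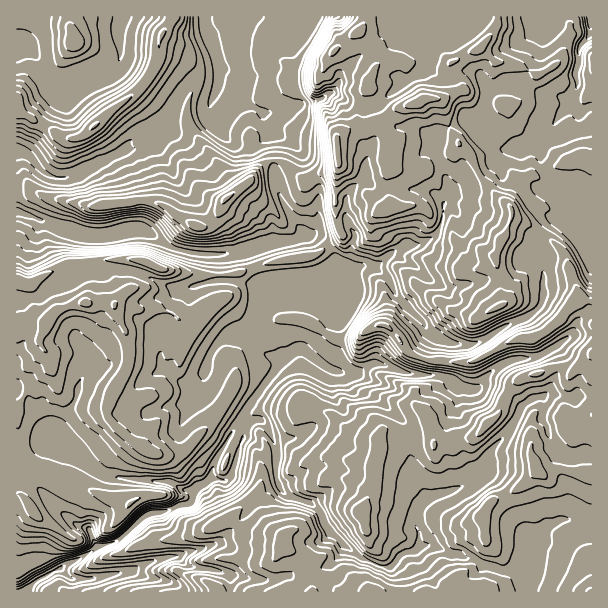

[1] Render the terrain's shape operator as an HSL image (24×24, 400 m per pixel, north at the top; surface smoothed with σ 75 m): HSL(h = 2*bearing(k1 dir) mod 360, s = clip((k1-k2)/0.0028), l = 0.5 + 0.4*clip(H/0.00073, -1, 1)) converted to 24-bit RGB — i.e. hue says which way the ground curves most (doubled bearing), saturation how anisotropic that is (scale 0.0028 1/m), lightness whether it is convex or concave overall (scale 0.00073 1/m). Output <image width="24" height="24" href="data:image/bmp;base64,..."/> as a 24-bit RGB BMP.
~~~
<image width="24" height="24" href="data:image/bmp;base64,Qk32BgAAAAAAADYAAAAoAAAAGAAAABgAAAABABgAAAAAAMAGAAATCwAAEwsAAAAAAAAAAAAAHqYNE5ITyiGfW44VR54ZyjG7mlDcYtyEjkcliGg/l5VIdYRWbJtyfoemtdjWZkKyfnOyoHmoq6O9coOlllpxYWR5eoqLgKaJuHJr0DKJAGsFAPrr7sP7HrxeKk8LYGwMwGXVbYCmuJisf6udgrqqKoB9ZSMIQ4gwOGc+hHhGZDwjsH9BYaWJZHB6iYJ7go18qHOZl9ra8Yvc+gDtADMHdI7mz67u4tnyXrPHZZWakKyvzLHBN3OhPxIw2+7Wam+SU0qBaW2Sm5i4t8egdGB1X3FqY4Vsiolzms7Bez5hpmOgV66499TnAGFOAGsMHIRlzJvNxX/EZa1yk241LgUcocrJ2M68cWh9TV95ZpmCWIeY68zaiWKOdHxxaXhngH5rnG1jdoKki6WuU6tzdnUlp2kG2icHDDEZIDgQoV5Axm4+jzdvlaXCXZZ2rpl2i3GBfmaBeIBdTGxFMF8tu2KUvIadbpOqfoObe5h4fn10fGhjgFlvoGuXxc7ewsjksIKsKqyzL3iSqDK5lpzBiHmge4CVoX50pYN4aVN8tp+LjnJtOWhSWFx5ytm0Z0t+hIVPkp9ud29vdl5pgVx0nMm4orKGRFVm1Ke+R5OWLGxoqTJogaZRW25Rl3t4foybtoqeWlB4ir+SjHS94aK3FEE+3NW2gDyDh5Ooo3l+emBfXn6WmsCbdYhliZBaW4lQXn191KOvJlRbXlKrv62ugLO7aI24lam8oUqJiKm2l7quRGp9y3zD1lHOTps4fpO1kmychV1emLCGSGh0fHagwqN6bJKfrn2gTWRnoHx9sHy6KWJcscqsZ6ltUGY6ckg9YLO6uc57hU00LBwQECQW67zGs0pzOnsxf4dPbWCFscamWFt7UGpZzLGLUWd4pWdfTHpxZoZ6q4Z/Vml9aYBIcExGXC5AWIYjNxgMt+YAjbX/0NP715z8CS4Fh6kHdVPQypy/bIWhn7BoY0tmgHRurcWNW1JykniFq4J4RmpZhG5hjXF7c2thZpN9IS6j+dLlbubgk9zDJg8NLB8HDTMA57r/59L5EV8gToAwY3qR2qzFe1GZXqCjlryDaGKNfqGmv5C6nWmkXIl3a3yXh5O0cXGoLE5OSNVi8+bXKQoefWG3tcjf8tnwDZoiCS0R8MDaPZCvdrepSnRLZrCdfG6rxpu4sV2UTFItQ2tCvISLnlOPYnNke3ptfnx5eXt+MWBRqjwicb/KWb61c3M7fohe07SrUUmSO2NVh+fGYj+81qzfr6/gp5zeoW3rwtn+0tv5W0/ZZkG0x3/TuYnao3PTVKZfX1NFUWctK5FGvWWXaVmgtKvGo25zZahVfFB0YqmPLsNXW41jUJNBSEgWJisIV3ETSSMNMgQBclYSRnIdJUQXKD0YWIEqqjKO42acxG7IQppFJEMdTXY2bapxrnypy5eQTmh5lNiqaTdaaDwnVTIggCck0rhDNkcUJRkOwfHkzdLv4a3VhYeza56wiUufFhY67+96yX6xyZrHZIuuP87GlIFnW3Rh2sqpTYCvd01SfXOCjqnRudbvrMDu3tf039P41Nn3e4m3cUh62abi1JPBQJytoVmbFBVB6e9vZquIsKl1sZxadUBeXXZob6SUwtmLbEdif254fnVzsI5ORSISGSgMPFcmeXtdgYRngEVmj6N7T5xz4q/evijShMDFUhWH9vPVJ0ZfuriXe4apgV+iZ4JvbLJub1uHmHmkpGaclXJzMB8bwqyR4rjaNXQ7KlUwbHlXYIVefbB2caFCW1Qtep1HbDZLHxEt9PjTODphp7CLboV6X091u9vGjEyNb3NXWXFSaZF/in6wndXdhdvWgki69dbqS3d5RG1QYnpyf7tcXTxcoK2RbVJyYGiEIFe48uXZmHi1r2WGdVk+WnhIWHoydVVqn5eAcoV9XYJwh4BrqcmYU0BIP19OWKta9tXvZKepTXNvrZNcXm90gWFjl3V7Sy5ZRLIBYUket6ZuMI2I6Nny1c/srnvHP3aRsLCXlWp2f4NggkSKpVFTilNpW3JLRWU/LU069NHUTnR3ka+ATlNybGV0jJJ4ICNm9dbXJ4mDwsCagF+COXQ0dUg6sq1caDlSXZZdg3m9y7+YHzJ9dmlllVeZ1cq3XJ6hOUFczbaIsLF6X52paFh2cHSGj56NNFVkiWjf6L7PUYNYeaicmWiZXY6EtW+/oqTcS5F+WVh5y6WUDU59dHGFWXCHxsyddWCARFBpbKdZ6NC9KTtifniEcH+Ako5+bnp5DCcl7o5G2bSgaGN3fnaAd395Y3hluIlbaqmsV2hzgKKtJ0Li"/>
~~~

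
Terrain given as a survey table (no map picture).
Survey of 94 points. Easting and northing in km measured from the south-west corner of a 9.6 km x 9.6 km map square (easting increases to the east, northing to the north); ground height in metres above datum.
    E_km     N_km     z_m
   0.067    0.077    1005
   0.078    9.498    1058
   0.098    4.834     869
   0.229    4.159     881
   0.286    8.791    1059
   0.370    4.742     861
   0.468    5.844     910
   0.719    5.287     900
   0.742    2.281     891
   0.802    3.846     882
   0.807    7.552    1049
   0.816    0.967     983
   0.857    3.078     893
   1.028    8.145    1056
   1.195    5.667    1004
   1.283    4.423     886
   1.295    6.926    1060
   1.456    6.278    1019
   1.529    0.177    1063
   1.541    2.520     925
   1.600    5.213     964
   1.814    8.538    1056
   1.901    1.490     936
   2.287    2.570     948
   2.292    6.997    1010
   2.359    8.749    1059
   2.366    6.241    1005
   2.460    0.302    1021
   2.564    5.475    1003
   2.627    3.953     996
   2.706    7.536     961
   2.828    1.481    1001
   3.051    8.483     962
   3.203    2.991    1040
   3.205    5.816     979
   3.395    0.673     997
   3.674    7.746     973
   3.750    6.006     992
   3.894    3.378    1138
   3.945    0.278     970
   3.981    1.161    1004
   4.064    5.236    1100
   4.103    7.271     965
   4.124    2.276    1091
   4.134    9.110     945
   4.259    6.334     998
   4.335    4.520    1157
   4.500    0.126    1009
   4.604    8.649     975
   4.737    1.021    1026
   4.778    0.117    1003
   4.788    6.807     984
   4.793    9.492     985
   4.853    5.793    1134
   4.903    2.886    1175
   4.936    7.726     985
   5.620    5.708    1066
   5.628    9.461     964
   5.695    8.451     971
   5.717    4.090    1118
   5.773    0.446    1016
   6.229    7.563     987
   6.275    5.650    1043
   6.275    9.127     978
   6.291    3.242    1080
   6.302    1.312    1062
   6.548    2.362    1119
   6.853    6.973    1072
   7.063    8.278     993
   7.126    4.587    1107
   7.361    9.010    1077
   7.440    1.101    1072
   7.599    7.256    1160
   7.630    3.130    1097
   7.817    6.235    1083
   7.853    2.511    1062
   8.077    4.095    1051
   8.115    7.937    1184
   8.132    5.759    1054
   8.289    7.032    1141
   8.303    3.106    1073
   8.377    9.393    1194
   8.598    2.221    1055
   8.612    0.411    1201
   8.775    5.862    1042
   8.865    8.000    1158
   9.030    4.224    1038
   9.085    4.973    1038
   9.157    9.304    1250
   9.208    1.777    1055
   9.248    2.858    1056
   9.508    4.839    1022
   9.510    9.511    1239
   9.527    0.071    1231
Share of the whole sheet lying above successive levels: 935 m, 89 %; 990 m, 72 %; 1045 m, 48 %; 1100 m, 21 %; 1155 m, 8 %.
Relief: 855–1265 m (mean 1040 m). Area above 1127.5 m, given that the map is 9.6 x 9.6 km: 12.3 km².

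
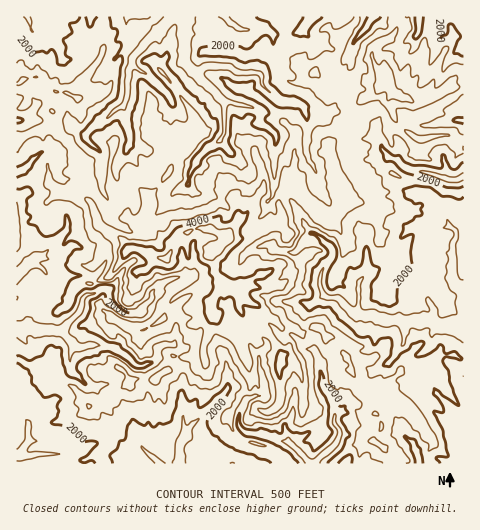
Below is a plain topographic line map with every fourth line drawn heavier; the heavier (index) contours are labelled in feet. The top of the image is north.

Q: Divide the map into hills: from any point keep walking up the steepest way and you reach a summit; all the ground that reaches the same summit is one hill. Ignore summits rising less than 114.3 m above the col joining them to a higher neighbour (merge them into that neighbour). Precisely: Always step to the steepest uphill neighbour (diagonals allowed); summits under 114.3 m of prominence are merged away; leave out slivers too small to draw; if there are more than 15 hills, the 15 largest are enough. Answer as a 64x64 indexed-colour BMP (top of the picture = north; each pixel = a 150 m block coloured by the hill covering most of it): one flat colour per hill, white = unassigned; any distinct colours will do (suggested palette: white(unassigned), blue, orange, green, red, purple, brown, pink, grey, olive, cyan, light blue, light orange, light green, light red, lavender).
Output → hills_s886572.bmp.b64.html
<image width="64" height="64" href="data:image/bmp;base64,Qk12CAAAAAAAAHYAAAAoAAAAQAAAAEAAAAABAAQAAAAAAAAIAAATCwAAEwsAABAAAAAAAAAA////ALR3HwAOf/8ALKAsACgn1gC9Z5QAS1aMAMJ34wB/f38AIr28AM++FwDox64AeLv/AIrfmACWmP8A1bDFABERERERERERERERERERERERERERERERERERERERERERERERERERERERERERERERERERERERERERERERERERERERERERERERERERERERERERERERERERERERERERERERERERERERERERERERERERERERERRBERERERERERERERERERERERERERERERERERERERREREERERERERERERERERERERERERERERERERERERERREREQRERERERERERERERERERERERERERERERERERERFERERBEREREREREREREREREREREREREREREREREREREUREREERERERERERERERERERERERERERERERERERERERFERERBERERERERERERERERERERERERERERERERERERERRERERBEREREREREREREREREREREREREREREREREREREURERERBERERERERERERERERERERERERERERERERERERREREREERERERERERERERERERERERERERERERERERERFEREREQREREREREREREREREREREREREREREREREREREUREREQRERERERERERERERERERERERERERERERERERERRERERBERERERERERERERERERERERERERERERERERERFEREREERERERERERERERERERERERERERERERERERERERRERBERERERERERERERERERERERERERERERERERERERFERBERERERERERERERERERERERERERERERERERERERERERERERERERERERERERERERERERERERERERERERERERERERERERERERERERERERERERERERERERERERERERERERERERERERERERERERERERERERERERERERERERERERERERERERERERERERERERERERERERERERERERERERERERERERERERERERERERERERERERERERERERERERERERERERERERERERERERERERERERERERERERERERERERERERERERERERERERERERERERERERERERERERERERERERERERERERERERERERERERERERERERERERERERERERERERERERERERERERERERERERERERERERERERERERERERERERERERERERERERERERERERERERERERERERERERERERERERERERERERERERERERERERERERERERERERERERERERERERERERERERERERERERERERERERERERERERERERERERERERERERERERERERERERERERERERERERERERERERERERERERERERERERERERERERERERERERERERERERERERERERERERERERERERERERERERERERERERERERERERERERERERERERERERERERERERERERERERERERERERERERERERERERERERERERERERERERERERERERERERERERERERERERERERERERERERERERERERERERERERERERERERERERERERERERERERERERERERERERERERERERERERERERERERERERERERERERERERERERERERERERERERERERERERERERERERERERERERERERERERERERERERERERERERERERERERERERERERERERERERERERERERERERERERERERERERERERERERERERERERERERERERERERERERERERERERERERERERERERERERERIiIhERERERERERERERERERERERERERERERERERERIiIiIiERERERERERERERERERERERERERERERERERERIiIiIiIRMxERERERERERERERERERERERERERERERERIiIiIiIhEzMxERERERERERERERERERERERERERERERIiIiIiIiERMzMREREREREREREREREREREREREREREREiIiIiIiIRMzMzExERERERERERERERERERERERERERESIiIiIiIhEzMzMzMRERERERERERERERERERERERERESIiIiIiIiETMzMzMzMREREREREREREREREREREREREiIiIiIiIiERMzMzMzMzERERERERERERERERERERESIiIiIiIiIiIRETMzMzMzMxERERERERERERERERERERIiIiIiIiIiIiMzMzMzMzMzMREREREREREREREREREREiIiIiIiIiIiIzMzMzMzMzMxERERERERERERERERERESIiIiIiIiIiIjMzMzMzMzMzERERERERERERERERERERIiIiIiIiIiIiMzMzMzMzMzMRERERERERERERERERERESIiIiIiIiIiIzMzMzMzMzMxEREREREREREREREREREREiIiIiIiIiIjMzMzMzMzMzMRERERERERERERERERERESIiIiIiIiIiMzMzERMzERMRERERERERERERERERERERIiIiIiIiIiIzMzMREREREREREREREREREREREREREREiIiIiIiIiIhEzMRERERERERERERERERERERERERERESIiIiIiIiIiEREREREREREREREREREREREREREREREREiIiIiIiIiIRERERERERERERERERERERERERERERERERIiIiIiIiIhERERERERERERERERERERERERERERERERESIiIiIiIi"/>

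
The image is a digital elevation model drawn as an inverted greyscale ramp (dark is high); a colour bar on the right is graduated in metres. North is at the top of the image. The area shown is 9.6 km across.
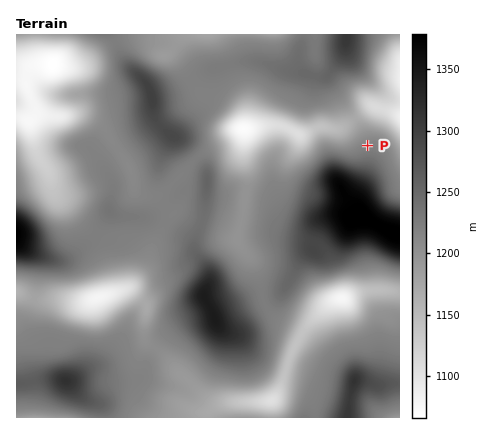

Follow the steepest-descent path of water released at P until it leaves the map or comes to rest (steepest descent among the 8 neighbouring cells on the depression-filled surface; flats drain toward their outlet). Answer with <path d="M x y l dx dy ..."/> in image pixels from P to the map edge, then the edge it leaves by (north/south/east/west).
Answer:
<path d="M368 146l0-22 6-6 0-8 0-2 8 0 18 6"/>
exit: east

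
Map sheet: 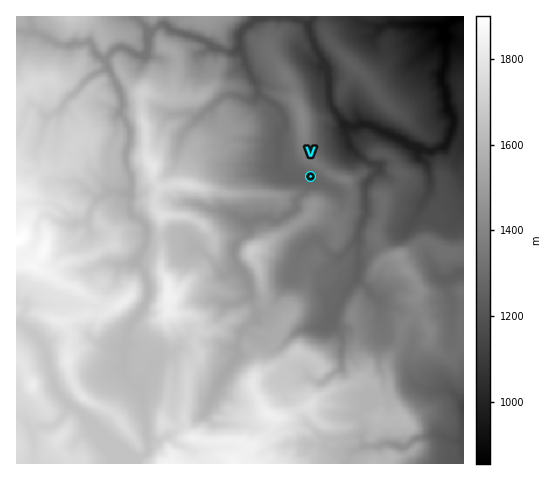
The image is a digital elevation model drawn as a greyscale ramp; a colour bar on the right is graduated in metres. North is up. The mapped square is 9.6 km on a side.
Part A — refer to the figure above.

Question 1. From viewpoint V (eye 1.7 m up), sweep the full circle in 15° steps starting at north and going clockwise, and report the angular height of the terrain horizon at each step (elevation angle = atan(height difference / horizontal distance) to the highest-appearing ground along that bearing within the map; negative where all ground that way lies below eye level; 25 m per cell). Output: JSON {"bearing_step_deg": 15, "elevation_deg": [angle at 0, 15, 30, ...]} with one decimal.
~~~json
{"bearing_step_deg": 15, "elevation_deg": [14.4, 15.3, 15.2, 14.2, 12.7, 11.4, 9.9, 4.4, 2.9, 5.0, 13.0, 18.9, 19.2, 14.7, 10.6, 13.5, 13.8, 10.4, 8.8, 7.5, 6.3, 4.5, 7.5, 12.1]}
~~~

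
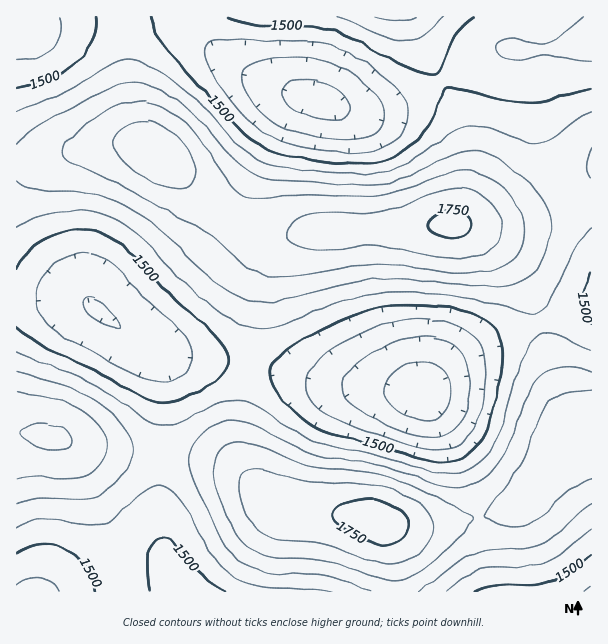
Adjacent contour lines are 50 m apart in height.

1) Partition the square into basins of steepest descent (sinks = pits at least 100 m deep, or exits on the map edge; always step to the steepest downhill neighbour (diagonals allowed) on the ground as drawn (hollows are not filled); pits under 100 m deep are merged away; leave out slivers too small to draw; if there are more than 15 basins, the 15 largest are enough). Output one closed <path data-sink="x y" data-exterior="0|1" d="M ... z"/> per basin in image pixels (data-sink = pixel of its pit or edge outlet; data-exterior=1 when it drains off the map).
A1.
<path data-sink="317 101" data-exterior="0" d="M591 16l-574 0-1 145 14 1 68-16 45 0 16 8 47 44 19 14 26 14 22 6 125-3 40-5 48 0 21-4 18-6 32-15 35-23z"/><path data-sink="422 393" data-exterior="0" d="M591 176l-24 17-31 17-41 13-57 1-40 5-86 1-18 5-16 11-8 11-8 18-9 72-13 75 1 36 5 12 14 21 15 13 10 4 69 8 41 10 33 0 40-6 39-10 17-10 8-8 30-42 13-11 17-7z"/><path data-sink="98 311" data-exterior="0" d="M134 145l-47 3-42 10-29 4 0 270 37 4 21 8 27 6 75 4 31 4 26 10 19 14 1-2-7-10-5-12-1-36 13-75 9-72 8-18 7-11 8-6 17-7-36-3-15-4-18-9-27-19-47-44-7-4z"/><path data-sink="35 591" data-exterior="1" d="M35 433l-19 1 1 158 379-1-4-45-6-18-8-6-24-6-52-5-21-5-12-7-27-25-23-12-28-6-90-6z"/><path data-sink="591 591" data-exterior="1" d="M591 433l-7 1-15 10-15 15-22 33-8 8-17 10-31 8-48 8-33 0-12-3 7 11 2 12 4 45 195 1z"/>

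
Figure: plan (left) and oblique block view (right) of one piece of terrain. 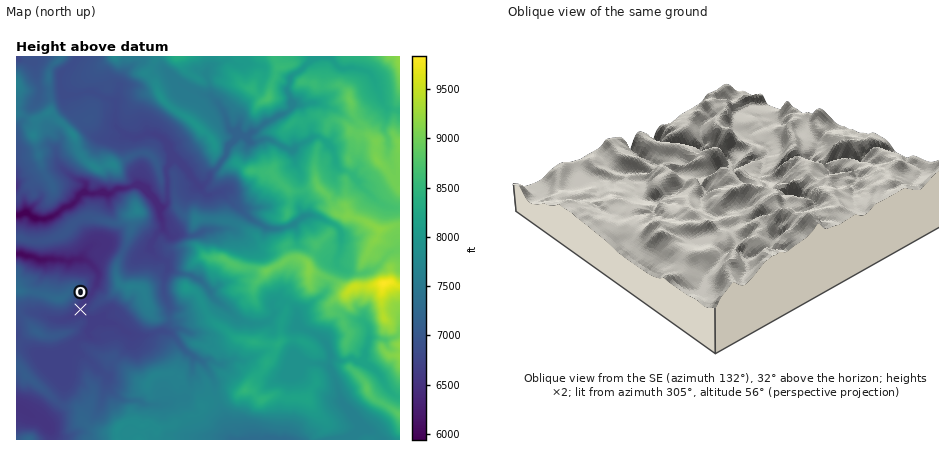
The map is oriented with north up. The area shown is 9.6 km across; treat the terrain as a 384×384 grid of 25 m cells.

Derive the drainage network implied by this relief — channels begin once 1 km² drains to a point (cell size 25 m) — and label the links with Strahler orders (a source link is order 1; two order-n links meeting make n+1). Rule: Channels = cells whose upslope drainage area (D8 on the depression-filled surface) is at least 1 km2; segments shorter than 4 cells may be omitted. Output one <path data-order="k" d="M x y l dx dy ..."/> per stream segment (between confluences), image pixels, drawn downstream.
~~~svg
<path data-order="1" d="M234 440l8 0"/><path data-order="1" d="M278 440l-36 0"/><path data-order="1" d="M44 422l-2-2-8-2-12-10-6 0"/><path data-order="1" d="M158 404l-12 0-6-4-16 0-2 0-14-12 0-2 0-10-4-4-4 0-14-16-8-4-4 0 0-8"/><path data-order="2" d="M330 368l4 8 4 16 2 4 0 4 14 18 2 4 0 6-12 12-22 0"/><path data-order="1" d="M222 364l-4 0-6-4-10 2-2-2-8-4-12-12-2-4-8-8-12 0-10 4-12 0-10-4-6-6-4-2-22-2-4-4"/><path data-order="1" d="M304 364l2-2 16 2 6 2 2 2"/><path data-order="2" d="M360 360l-12-2-2 2-10 0-2-2-4 0"/><path data-order="1" d="M362 360l-2 0"/><path data-order="2" d="M330 358l0 2 0 8"/><path data-order="1" d="M64 354l10-10"/><path data-order="2" d="M74 344l6-6 8-2 2-18"/><path data-order="1" d="M366 324l2 4 0 14-2 10-2 4-4 4"/><path data-order="1" d="M298 322l8 8 12 6 8 8 0 2 4 4 0 8"/><path data-order="1" d="M66 318l6-2 8-4 0-4"/><path data-order="2" d="M90 318l-6-6-4 0 0-4"/><path data-order="2" d="M80 308l14-20 4-10 0-4-4-6-6-6-4-2-4 0"/><path data-order="1" d="M272 304l0 2 2 4 0 4-6 8-6 2-12 0-12-6-10-10-10-6-6-6-6-10-6-6-8-4-8-2-6 0-10-6"/><path data-order="1" d="M164 286l0-10 4-8"/><path data-order="1" d="M368 272l-6 2-8 0-12-4-6-6 0-6 4-8 0-6 2-2 0-10-6-6-18-10-12 0-14 10-10 2-14 0-16-8-14-12-4-4-12-12-6 0-4 2-6 0-4-4-2-4"/><path data-order="2" d="M168 268l-2-6-8-4-8-8 0-6 2-4 4-6 8-6"/><path data-order="2" d="M80 260l-8 0-4 2-6-2-24 0-4-4-6 0-6-2-4 0-2 0"/><path data-order="1" d="M86 252l-4 4-2 4"/><path data-order="1" d="M228 228l-22 2-12 6-18 0-2 0-4 0-4-4-2-4"/><path data-order="2" d="M164 228l-2-8-2-2 0-10 0-2"/><path data-order="3" d="M160 206l-18-18-4-2-8 0-4 2-8 0-8 6-12 0 0-2-2 2-8 0 0-2-6 2"/><path data-order="3" d="M82 194l-4 4-2 2-2 4-4 2-4 0-4 2-4 6-8 4-2 0-12 0-4-2-4-2-4 0-4 2-4 0"/><path data-order="1" d="M366 192l-16-20-4-2-4 0-4-2-6-20-14-12-6 2-2 2-12 6-4 4-6 0-18-10-8 0-4 2-8 0-6-6"/><path data-order="3" d="M200 186l-24-24-2 0-6 4"/><path data-order="1" d="M62 168l10 10 6 2 4 0 4 4 0 6-4 4"/><path data-order="3" d="M168 166l-2 2 2 34-4 4-4 0"/><path data-order="3" d="M230 146l-4 4 0 6-4 4-2 4-10 10-2 6-8 6"/><path data-order="2" d="M244 136l-4 0-10 10"/><path data-order="1" d="M124 136l4 0"/><path data-order="2" d="M128 136l6 2 4 0 8-4 8 0 4 2 6 6 2 8 2 2 0 14"/><path data-order="2" d="M290 108l-4 4-6 2-16 10-8 6-6 2-4 4-2 0"/><path data-order="1" d="M386 108l-2-4-4-8 0-4-4-6 0-4-8-10-14-4-14 0-4-4-6-8-10 0-2 2-6 2-12 10-10 6 0 8-2 2 0 6 2 4 0 12"/><path data-order="2" d="M116 102l0 22 4 6 8 6"/><path data-order="1" d="M118 98l-2 4"/><path data-order="2" d="M212 98l10 10 4 8 2 8 6 12 0 2-4 8"/><path data-order="1" d="M80 94l6-2 8 0 12 6 6 2 4 2"/><path data-order="1" d="M190 90l4 0 8 4 6 0 4 4"/><path data-order="1" d="M214 64l-2 2-4 4 0 10 2 2 0 12 2 4"/><path data-order="1" d="M32 62l-6 0-6-2-4-4"/>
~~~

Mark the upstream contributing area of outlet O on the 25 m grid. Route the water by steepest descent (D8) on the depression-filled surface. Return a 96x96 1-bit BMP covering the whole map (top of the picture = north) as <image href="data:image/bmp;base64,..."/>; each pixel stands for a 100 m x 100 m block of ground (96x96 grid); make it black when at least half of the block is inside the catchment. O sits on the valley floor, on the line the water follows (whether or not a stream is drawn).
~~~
<image width="96" height="96" href="data:image/bmp;base64,Qk2+BAAAAAAAAD4AAAAoAAAAYAAAAGAAAAABAAEAAAAAAIAEAAATCwAAEwsAAAIAAAAAAAAA////AAAAAAAAAAAAAAAAAAAAAAAAAAAAAAAAAAAAAAAAAB+AAAAAAAAAAAAAAD/APgAAAAAAAAAAAH///4AAAAAAAAAAAP///+AAAAAAAAAAAP////wAAAAAAAAAAP////wAAAAAAAAAD/////4AAAAAAAAAP/////+AAAAAAAAAf//////8AAAAAAAA////////AAAAAAAB////////gAAAAAAD////////wAAAAAAP////////4AAAAAAf////////8AAAAAA/////////+AAAAAB//////////AAAAAB//////////AAAAAD//////////gAAAAD//////////wAAAAD//////////4AAAAD//////////4AAAAB//////////4AAAAB/////////8AAAAAA////////+AAAAAAAcH//////8AAAAAAAAA//////wAAAAAAAAAf/////gAAAAAAAAAP////+AAAAAAAAAAP//4P+AAAAAAAAAAP//wAMAAAAAAAAAAP//gAAAAAAAAAAAAA//gAAAAAAAAAAAAAf/gAAAAAAAAAAAAAH/AAAAAAAAAAAAAAD/AAAAAAAAAAAAAAB/AAAAAAAAAAAAAAAgAAAAAAAAAAAAAAAAAAAAAAAAAAAAAAAAAAAAAAAAAAAAAAAAAAAAAAAAAAAAAAAAAAAAAAAAAAAAAAAAAAAAAAAAAAAAAAAAAAAAAAAAAAAAAAAAAAAAAAAAAAAAAAAAAAAAAAAAAAAAAAAAAAAAAAAAAAAAAAAAAAAAAAAAAAAAAAAAAAAAAAAAAAAAAAAAAAAAAAAAAAAAAAAAAAAAAAAAAAAAAAAAAAAAAAAAAAAAAAAAAAAAAAAAAAAAAAAAAAAAAAAAAAAAAAAAAAAAAAAAAAAAAAAAAAAAAAAAAAAAAAAAAAAAAAAAAAAAAAAAAAAAAAAAAAAAAAAAAAAAAAAAAAAAAAAAAAAAAAAAAAAAAAAAAAAAAAAAAAAAAAAAAAAAAAAAAAAAAAAAAAAAAAAAAAAAAAAAAAAAAAAAAAAAAAAAAAAAAAAAAAAAAAAAAAAAAAAAAAAAAAAAAAAAAAAAAAAAAAAAAAAAAAAAAAAAAAAAAAAAAAAAAAAAAAAAAAAAAAAAAAAAAAAAAAAAAAAAAAAAAAAAAAAAAAAAAAAAAAAAAAAAAAAAAAAAAAAAAAAAAAAAAAAAAAAAAAAAAAAAAAAAAAAAAAAAAAAAAAAAAAAAAAAAAAAAAAAAAAAAAAAAAAAAAAAAAAAAAAAAAAAAAAAAAAAAAAAAAAAAAAAAAAAAAAAAAAAAAAAAAAAAAAAAAAAAAAAAAAAAAAAAAAAAAAAAAAAAAAAAAAAAAAAAAAAAAAAAAAAAAAAAAAAAAAAAAAAAAAAAAAAAAAAAAAAAAAAAAAAAAAAAAAAAAAAAAAAAAAAAAAAAAAAAAAAAAAAAAAAAAAAAAAAAAAAAAAAAAAAAAAAAAAAAAAAAAAAAAAAAAAAAAAAAAAAAAAAAAAAAAAAAAAAAAAAAAAAAAAAAAAA="/>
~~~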